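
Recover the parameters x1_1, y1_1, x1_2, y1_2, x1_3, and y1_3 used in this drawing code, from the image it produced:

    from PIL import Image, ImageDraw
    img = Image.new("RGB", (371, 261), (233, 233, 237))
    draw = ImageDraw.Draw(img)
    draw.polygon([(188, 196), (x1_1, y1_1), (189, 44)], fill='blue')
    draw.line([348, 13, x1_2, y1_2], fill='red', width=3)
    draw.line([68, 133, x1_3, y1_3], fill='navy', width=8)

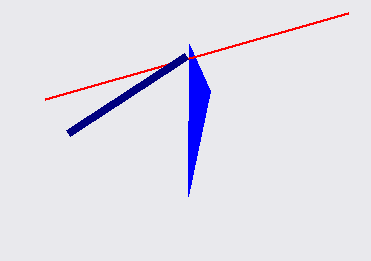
x1_1 = 210
y1_1 = 91
x1_2 = 45
y1_2 = 99
x1_3 = 186
y1_3 = 56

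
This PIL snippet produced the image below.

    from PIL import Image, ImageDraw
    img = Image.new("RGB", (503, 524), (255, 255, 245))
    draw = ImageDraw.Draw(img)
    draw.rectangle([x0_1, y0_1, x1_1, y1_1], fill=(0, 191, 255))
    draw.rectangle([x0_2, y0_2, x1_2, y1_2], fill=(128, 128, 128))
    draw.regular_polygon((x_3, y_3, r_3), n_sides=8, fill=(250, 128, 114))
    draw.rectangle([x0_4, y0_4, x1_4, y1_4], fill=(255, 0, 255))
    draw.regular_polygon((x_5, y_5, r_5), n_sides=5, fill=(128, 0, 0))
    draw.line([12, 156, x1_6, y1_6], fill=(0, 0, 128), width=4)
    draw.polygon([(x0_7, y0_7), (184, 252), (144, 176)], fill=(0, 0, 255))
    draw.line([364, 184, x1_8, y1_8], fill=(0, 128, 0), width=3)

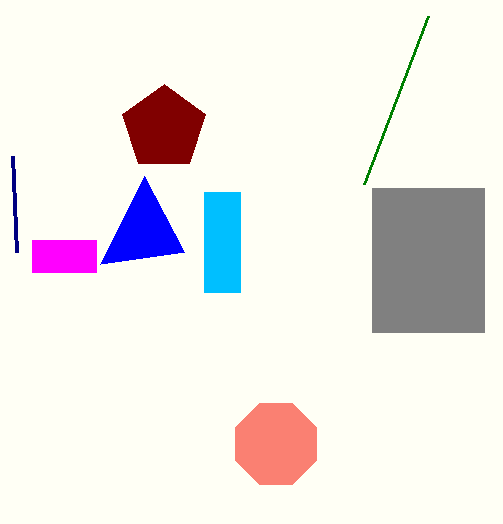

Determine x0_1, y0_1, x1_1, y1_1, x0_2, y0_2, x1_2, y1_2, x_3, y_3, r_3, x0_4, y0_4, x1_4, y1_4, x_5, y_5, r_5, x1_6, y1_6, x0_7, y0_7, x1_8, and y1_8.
x0_1 = 204, y0_1 = 192, x1_1 = 240, y1_1 = 292, x0_2 = 372, y0_2 = 188, x1_2 = 484, y1_2 = 332, x_3 = 276, y_3 = 444, r_3 = 44, x0_4 = 32, y0_4 = 240, x1_4 = 96, y1_4 = 272, x_5 = 164, y_5 = 128, r_5 = 44, x1_6 = 16, y1_6 = 252, x0_7 = 100, y0_7 = 264, x1_8 = 428, y1_8 = 16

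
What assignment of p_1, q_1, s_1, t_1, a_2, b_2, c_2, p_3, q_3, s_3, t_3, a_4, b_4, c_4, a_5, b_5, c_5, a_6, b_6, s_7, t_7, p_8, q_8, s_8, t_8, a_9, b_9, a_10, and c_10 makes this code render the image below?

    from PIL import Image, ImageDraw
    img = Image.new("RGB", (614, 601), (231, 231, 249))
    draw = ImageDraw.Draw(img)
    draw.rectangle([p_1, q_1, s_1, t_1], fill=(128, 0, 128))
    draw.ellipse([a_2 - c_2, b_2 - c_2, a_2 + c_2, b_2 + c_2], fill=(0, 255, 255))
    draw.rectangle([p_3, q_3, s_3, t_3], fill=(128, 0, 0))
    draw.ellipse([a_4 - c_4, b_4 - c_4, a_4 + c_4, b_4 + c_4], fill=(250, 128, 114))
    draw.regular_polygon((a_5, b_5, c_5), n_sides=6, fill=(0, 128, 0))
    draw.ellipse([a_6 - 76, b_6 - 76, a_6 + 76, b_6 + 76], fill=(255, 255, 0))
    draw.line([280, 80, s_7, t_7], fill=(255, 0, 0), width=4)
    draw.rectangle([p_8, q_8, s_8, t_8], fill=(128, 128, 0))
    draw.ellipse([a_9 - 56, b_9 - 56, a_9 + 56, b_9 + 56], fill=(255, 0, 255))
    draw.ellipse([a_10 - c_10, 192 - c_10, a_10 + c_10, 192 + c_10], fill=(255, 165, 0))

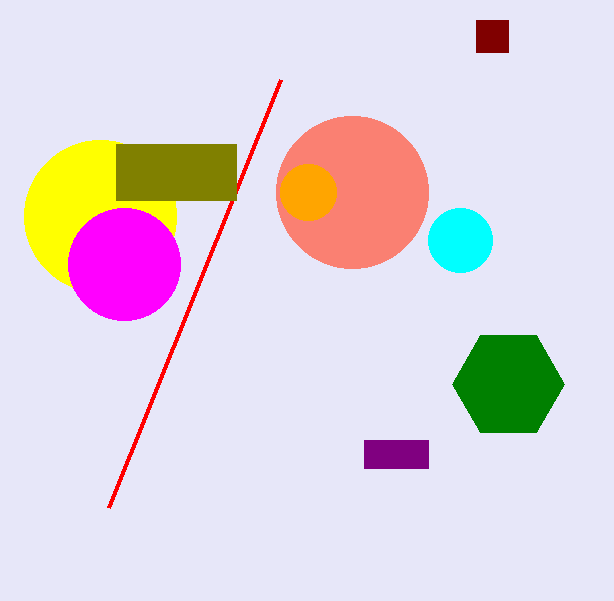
p_1 = 364, q_1 = 440, s_1 = 428, t_1 = 468, a_2 = 460, b_2 = 240, c_2 = 32, p_3 = 476, q_3 = 20, s_3 = 508, t_3 = 52, a_4 = 352, b_4 = 192, c_4 = 76, a_5 = 508, b_5 = 384, c_5 = 56, a_6 = 100, b_6 = 216, s_7 = 108, t_7 = 508, p_8 = 116, q_8 = 144, s_8 = 236, t_8 = 200, a_9 = 124, b_9 = 264, a_10 = 308, c_10 = 28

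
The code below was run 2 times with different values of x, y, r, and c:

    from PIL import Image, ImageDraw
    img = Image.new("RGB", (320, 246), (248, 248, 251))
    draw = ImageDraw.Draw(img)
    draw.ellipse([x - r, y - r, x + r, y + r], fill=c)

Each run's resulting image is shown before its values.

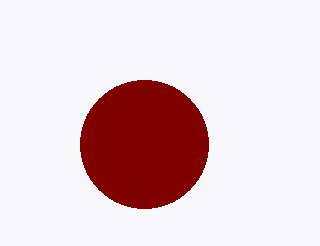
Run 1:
x = 144, y = 144, r = 64, c = 'maroon'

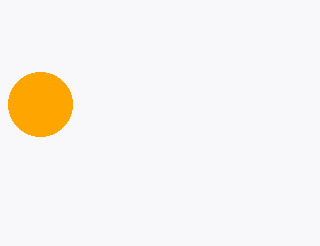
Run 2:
x = 40; y = 104; r = 32; c = 'orange'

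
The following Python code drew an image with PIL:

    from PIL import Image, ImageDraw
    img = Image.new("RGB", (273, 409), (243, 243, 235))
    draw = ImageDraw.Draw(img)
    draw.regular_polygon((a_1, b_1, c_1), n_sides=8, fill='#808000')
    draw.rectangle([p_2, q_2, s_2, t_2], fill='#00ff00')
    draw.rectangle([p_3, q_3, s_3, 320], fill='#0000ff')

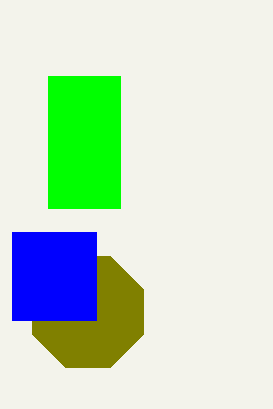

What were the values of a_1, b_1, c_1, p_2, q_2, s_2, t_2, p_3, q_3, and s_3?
a_1 = 88, b_1 = 312, c_1 = 60, p_2 = 48, q_2 = 76, s_2 = 120, t_2 = 208, p_3 = 12, q_3 = 232, s_3 = 96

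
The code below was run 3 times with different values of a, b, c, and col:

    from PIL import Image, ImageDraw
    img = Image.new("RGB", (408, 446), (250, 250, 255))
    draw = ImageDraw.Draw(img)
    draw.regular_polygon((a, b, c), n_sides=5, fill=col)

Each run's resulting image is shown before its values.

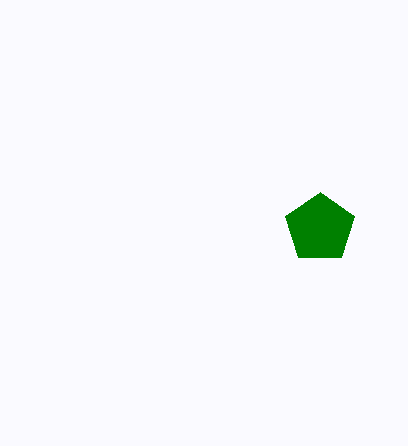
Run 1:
a = 320, b = 228, c = 36, col = 'green'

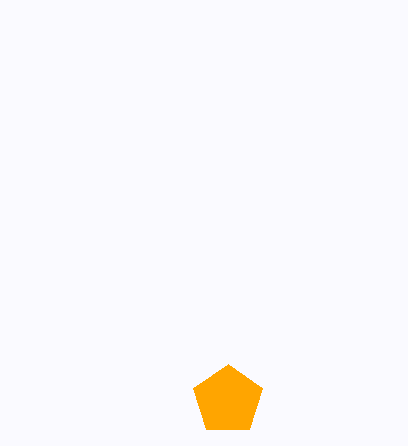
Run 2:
a = 228
b = 400
c = 36
col = 'orange'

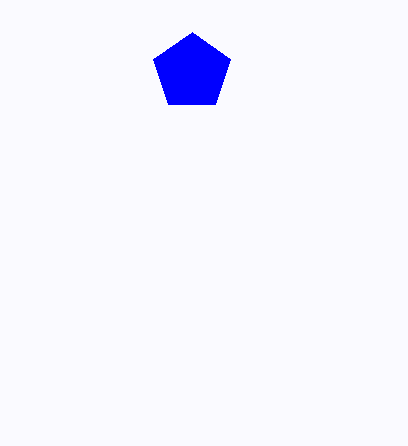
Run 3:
a = 192, b = 72, c = 40, col = 'blue'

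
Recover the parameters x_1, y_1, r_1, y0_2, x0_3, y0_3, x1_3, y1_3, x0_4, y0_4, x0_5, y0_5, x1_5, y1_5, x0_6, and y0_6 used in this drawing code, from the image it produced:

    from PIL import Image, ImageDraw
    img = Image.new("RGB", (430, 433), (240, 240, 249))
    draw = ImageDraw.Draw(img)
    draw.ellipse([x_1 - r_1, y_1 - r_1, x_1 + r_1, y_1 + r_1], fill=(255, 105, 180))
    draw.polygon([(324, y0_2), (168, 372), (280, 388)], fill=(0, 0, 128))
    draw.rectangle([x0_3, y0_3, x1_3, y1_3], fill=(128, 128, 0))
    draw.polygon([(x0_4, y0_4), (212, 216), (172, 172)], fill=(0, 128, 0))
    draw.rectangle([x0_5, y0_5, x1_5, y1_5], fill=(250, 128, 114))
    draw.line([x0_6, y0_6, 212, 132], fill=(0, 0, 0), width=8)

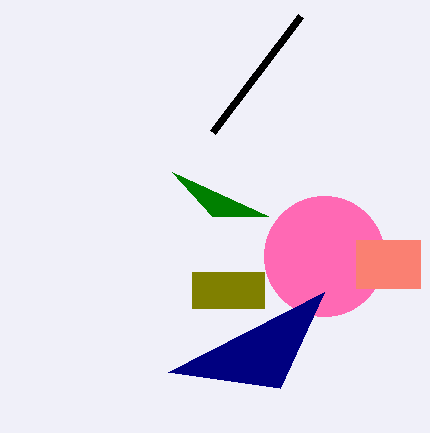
x_1 = 324
y_1 = 256
r_1 = 60
y0_2 = 292
x0_3 = 192
y0_3 = 272
x1_3 = 264
y1_3 = 308
x0_4 = 268
y0_4 = 216
x0_5 = 356
y0_5 = 240
x1_5 = 420
y1_5 = 288
x0_6 = 300
y0_6 = 16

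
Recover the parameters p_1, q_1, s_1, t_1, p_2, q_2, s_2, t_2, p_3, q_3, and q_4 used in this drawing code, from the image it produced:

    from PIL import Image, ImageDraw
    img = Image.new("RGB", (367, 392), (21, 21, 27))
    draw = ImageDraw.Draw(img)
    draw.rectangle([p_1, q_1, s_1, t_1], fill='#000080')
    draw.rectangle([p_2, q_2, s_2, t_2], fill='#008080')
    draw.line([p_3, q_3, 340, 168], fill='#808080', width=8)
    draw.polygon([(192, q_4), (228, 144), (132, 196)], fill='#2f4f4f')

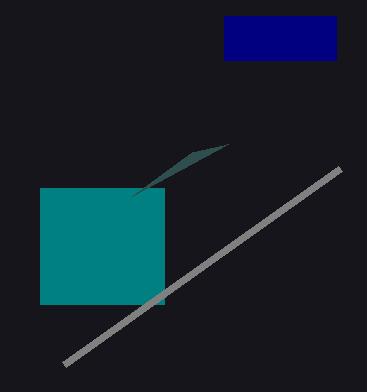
p_1 = 224
q_1 = 16
s_1 = 336
t_1 = 60
p_2 = 40
q_2 = 188
s_2 = 164
t_2 = 304
p_3 = 64
q_3 = 364
q_4 = 152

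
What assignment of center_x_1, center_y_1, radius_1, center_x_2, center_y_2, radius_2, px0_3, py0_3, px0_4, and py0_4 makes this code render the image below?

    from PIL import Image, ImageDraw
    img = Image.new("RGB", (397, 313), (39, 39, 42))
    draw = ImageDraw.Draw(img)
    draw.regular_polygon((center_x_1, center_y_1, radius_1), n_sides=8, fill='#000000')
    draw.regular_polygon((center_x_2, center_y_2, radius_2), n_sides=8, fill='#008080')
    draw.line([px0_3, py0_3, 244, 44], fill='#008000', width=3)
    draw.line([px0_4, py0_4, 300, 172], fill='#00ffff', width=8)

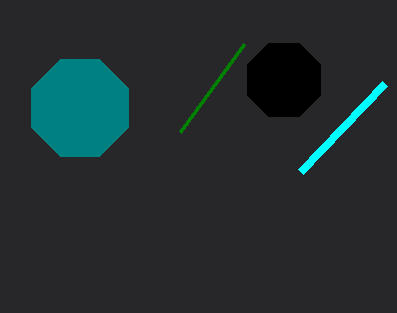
center_x_1 = 284, center_y_1 = 80, radius_1 = 40, center_x_2 = 80, center_y_2 = 108, radius_2 = 52, px0_3 = 180, py0_3 = 132, px0_4 = 384, py0_4 = 84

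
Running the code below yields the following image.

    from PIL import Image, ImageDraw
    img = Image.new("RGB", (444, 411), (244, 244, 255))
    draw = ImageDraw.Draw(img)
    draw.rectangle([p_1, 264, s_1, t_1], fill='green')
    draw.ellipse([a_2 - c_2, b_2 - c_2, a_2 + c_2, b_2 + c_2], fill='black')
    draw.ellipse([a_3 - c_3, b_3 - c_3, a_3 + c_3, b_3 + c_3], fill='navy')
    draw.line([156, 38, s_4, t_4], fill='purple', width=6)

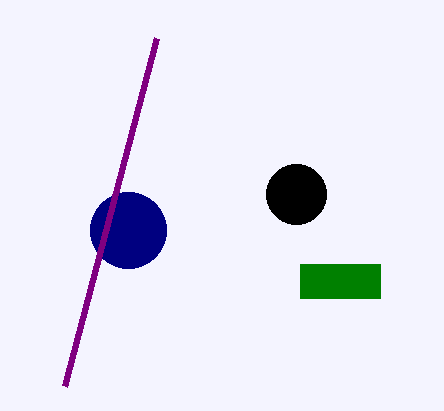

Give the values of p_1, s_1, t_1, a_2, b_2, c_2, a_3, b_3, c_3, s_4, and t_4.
p_1 = 300; s_1 = 380; t_1 = 298; a_2 = 296; b_2 = 194; c_2 = 30; a_3 = 128; b_3 = 230; c_3 = 38; s_4 = 64; t_4 = 386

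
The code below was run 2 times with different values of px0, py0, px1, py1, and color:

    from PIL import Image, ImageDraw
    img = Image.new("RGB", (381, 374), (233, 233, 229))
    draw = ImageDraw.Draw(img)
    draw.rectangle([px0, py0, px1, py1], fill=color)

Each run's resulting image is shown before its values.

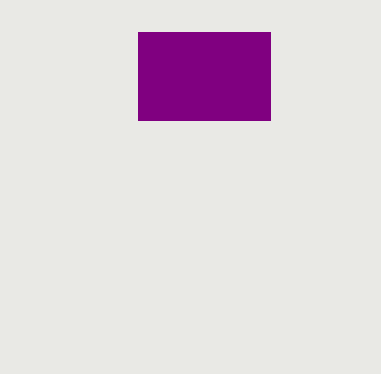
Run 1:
px0 = 138, py0 = 32, px1 = 270, py1 = 120, color = 'purple'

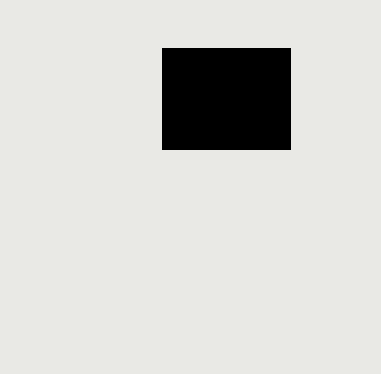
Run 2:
px0 = 162; py0 = 48; px1 = 290; py1 = 149; color = 'black'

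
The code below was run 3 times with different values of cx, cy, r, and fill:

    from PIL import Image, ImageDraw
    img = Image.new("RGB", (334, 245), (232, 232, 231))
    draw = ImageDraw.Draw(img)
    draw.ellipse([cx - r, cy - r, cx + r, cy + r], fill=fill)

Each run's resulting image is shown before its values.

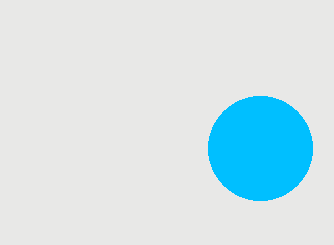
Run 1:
cx = 260, cy = 148, r = 52, fill = 'deepskyblue'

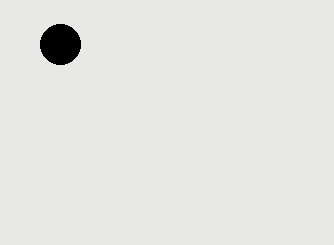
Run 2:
cx = 60; cy = 44; r = 20; fill = 'black'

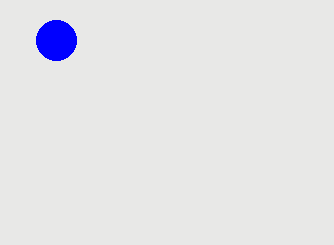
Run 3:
cx = 56, cy = 40, r = 20, fill = 'blue'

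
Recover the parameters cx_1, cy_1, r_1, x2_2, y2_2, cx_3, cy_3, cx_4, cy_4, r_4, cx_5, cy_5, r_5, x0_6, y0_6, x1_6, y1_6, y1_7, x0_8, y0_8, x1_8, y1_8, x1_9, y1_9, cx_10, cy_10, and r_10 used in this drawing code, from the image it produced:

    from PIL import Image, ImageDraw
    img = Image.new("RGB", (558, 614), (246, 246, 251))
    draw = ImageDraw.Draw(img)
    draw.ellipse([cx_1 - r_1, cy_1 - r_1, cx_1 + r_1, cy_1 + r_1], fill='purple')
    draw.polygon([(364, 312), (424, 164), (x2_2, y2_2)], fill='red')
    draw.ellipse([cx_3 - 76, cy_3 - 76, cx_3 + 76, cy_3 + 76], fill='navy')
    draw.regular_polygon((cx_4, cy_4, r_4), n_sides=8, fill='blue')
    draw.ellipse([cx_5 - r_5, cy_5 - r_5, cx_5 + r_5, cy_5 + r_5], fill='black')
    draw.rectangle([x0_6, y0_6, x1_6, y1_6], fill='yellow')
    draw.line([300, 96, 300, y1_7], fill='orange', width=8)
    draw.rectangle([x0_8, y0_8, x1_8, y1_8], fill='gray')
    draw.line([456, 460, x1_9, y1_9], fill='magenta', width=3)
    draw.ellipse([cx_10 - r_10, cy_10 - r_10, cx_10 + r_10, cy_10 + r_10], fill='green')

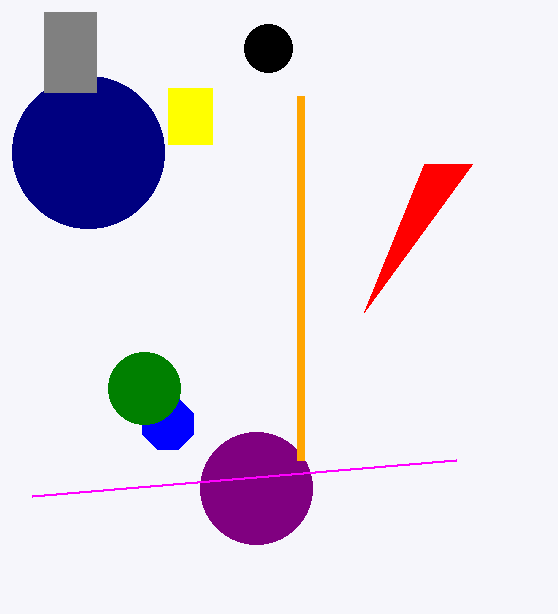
cx_1 = 256, cy_1 = 488, r_1 = 56, x2_2 = 472, y2_2 = 164, cx_3 = 88, cy_3 = 152, cx_4 = 168, cy_4 = 424, r_4 = 28, cx_5 = 268, cy_5 = 48, r_5 = 24, x0_6 = 168, y0_6 = 88, x1_6 = 212, y1_6 = 144, y1_7 = 460, x0_8 = 44, y0_8 = 12, x1_8 = 96, y1_8 = 92, x1_9 = 32, y1_9 = 496, cx_10 = 144, cy_10 = 388, r_10 = 36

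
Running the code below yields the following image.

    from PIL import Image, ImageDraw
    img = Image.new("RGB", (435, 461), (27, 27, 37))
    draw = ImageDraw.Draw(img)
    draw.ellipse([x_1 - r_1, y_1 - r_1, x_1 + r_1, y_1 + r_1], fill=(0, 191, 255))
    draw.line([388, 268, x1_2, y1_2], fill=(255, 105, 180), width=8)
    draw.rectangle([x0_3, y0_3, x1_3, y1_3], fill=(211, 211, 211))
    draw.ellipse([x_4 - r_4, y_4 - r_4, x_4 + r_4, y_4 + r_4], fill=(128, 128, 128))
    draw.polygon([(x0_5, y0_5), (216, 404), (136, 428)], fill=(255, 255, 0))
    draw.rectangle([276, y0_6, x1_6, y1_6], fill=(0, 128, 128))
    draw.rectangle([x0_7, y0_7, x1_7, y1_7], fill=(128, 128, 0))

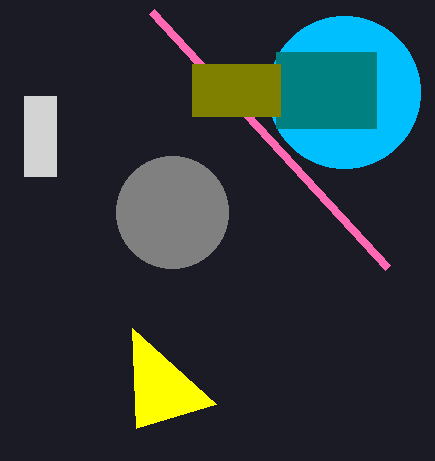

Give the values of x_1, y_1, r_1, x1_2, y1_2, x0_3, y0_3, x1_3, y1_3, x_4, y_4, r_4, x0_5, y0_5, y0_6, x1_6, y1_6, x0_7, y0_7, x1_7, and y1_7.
x_1 = 344
y_1 = 92
r_1 = 76
x1_2 = 152
y1_2 = 12
x0_3 = 24
y0_3 = 96
x1_3 = 56
y1_3 = 176
x_4 = 172
y_4 = 212
r_4 = 56
x0_5 = 132
y0_5 = 328
y0_6 = 52
x1_6 = 376
y1_6 = 128
x0_7 = 192
y0_7 = 64
x1_7 = 280
y1_7 = 116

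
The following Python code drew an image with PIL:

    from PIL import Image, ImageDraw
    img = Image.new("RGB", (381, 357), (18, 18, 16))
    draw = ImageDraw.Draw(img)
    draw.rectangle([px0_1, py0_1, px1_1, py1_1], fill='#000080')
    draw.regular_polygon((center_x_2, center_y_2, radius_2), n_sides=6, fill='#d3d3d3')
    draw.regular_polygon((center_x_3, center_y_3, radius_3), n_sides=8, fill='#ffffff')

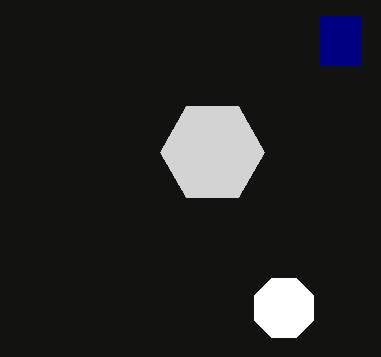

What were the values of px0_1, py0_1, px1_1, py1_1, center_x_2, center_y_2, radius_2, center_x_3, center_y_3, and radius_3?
px0_1 = 320; py0_1 = 16; px1_1 = 360; py1_1 = 64; center_x_2 = 212; center_y_2 = 152; radius_2 = 52; center_x_3 = 284; center_y_3 = 308; radius_3 = 32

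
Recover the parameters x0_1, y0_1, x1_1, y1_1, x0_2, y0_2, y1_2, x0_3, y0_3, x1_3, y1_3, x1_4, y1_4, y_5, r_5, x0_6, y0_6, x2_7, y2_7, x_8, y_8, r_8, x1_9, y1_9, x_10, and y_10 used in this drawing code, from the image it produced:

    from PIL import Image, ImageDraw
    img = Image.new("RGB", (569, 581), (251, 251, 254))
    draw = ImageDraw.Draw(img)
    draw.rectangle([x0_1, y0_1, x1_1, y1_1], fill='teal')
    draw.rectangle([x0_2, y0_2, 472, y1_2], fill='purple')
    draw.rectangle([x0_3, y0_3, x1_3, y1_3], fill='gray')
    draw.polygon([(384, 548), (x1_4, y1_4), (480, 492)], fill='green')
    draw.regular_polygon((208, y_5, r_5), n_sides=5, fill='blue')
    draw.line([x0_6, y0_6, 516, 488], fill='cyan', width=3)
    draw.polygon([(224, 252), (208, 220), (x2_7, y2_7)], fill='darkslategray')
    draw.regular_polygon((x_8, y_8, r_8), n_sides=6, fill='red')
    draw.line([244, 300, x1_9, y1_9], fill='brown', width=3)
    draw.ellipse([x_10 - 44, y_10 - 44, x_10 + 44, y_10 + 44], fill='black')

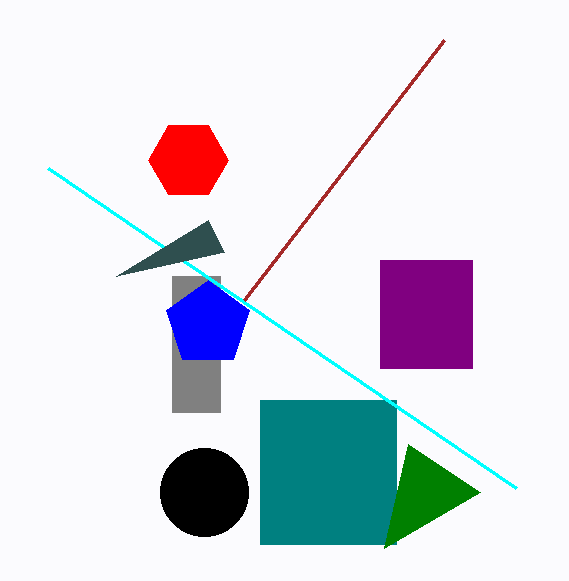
x0_1 = 260; y0_1 = 400; x1_1 = 396; y1_1 = 544; x0_2 = 380; y0_2 = 260; y1_2 = 368; x0_3 = 172; y0_3 = 276; x1_3 = 220; y1_3 = 412; x1_4 = 408; y1_4 = 444; y_5 = 324; r_5 = 44; x0_6 = 48; y0_6 = 168; x2_7 = 116; y2_7 = 276; x_8 = 188; y_8 = 160; r_8 = 40; x1_9 = 444; y1_9 = 40; x_10 = 204; y_10 = 492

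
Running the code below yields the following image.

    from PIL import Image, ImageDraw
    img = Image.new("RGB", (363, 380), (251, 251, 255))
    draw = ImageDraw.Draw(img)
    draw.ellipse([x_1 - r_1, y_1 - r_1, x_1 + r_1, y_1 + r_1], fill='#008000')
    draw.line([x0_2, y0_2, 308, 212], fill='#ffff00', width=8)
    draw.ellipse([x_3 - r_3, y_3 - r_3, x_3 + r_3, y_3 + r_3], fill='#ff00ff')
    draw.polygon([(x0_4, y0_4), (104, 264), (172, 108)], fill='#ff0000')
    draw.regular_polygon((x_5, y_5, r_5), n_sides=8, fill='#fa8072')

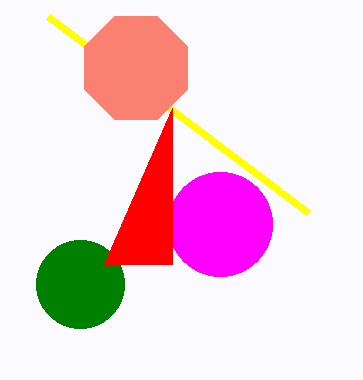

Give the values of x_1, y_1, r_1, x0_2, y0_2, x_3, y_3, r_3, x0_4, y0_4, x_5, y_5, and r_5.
x_1 = 80, y_1 = 284, r_1 = 44, x0_2 = 48, y0_2 = 16, x_3 = 220, y_3 = 224, r_3 = 52, x0_4 = 172, y0_4 = 264, x_5 = 136, y_5 = 68, r_5 = 56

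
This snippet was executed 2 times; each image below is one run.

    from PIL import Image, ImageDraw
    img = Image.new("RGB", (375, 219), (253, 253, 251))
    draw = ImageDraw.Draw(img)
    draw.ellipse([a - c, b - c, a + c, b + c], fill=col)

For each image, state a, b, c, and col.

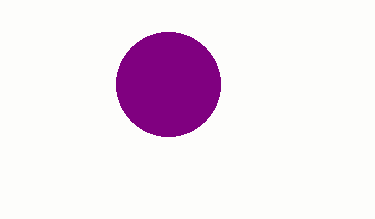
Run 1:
a = 168; b = 84; c = 52; col = 'purple'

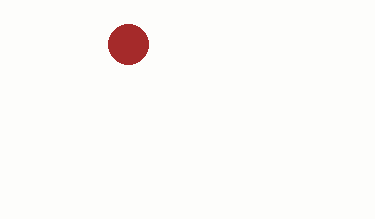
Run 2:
a = 128; b = 44; c = 20; col = 'brown'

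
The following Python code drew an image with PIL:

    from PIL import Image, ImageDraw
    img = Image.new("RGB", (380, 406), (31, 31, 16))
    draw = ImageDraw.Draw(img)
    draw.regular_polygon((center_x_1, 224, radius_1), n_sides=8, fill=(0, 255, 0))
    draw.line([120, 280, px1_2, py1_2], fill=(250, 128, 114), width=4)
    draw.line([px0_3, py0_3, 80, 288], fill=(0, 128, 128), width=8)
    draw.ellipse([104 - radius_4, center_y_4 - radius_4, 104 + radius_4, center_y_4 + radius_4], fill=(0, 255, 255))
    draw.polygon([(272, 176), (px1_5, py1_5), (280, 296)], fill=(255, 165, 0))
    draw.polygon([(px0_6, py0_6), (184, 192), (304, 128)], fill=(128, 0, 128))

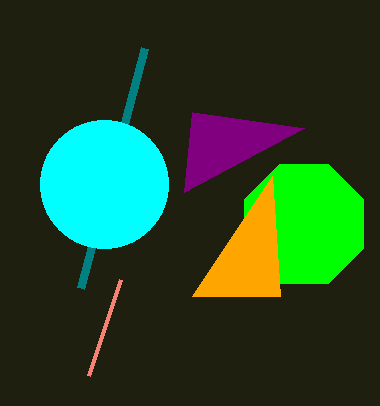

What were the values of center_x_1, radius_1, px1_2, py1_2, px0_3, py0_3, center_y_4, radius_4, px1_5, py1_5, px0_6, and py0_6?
center_x_1 = 304; radius_1 = 64; px1_2 = 88; py1_2 = 376; px0_3 = 144; py0_3 = 48; center_y_4 = 184; radius_4 = 64; px1_5 = 192; py1_5 = 296; px0_6 = 192; py0_6 = 112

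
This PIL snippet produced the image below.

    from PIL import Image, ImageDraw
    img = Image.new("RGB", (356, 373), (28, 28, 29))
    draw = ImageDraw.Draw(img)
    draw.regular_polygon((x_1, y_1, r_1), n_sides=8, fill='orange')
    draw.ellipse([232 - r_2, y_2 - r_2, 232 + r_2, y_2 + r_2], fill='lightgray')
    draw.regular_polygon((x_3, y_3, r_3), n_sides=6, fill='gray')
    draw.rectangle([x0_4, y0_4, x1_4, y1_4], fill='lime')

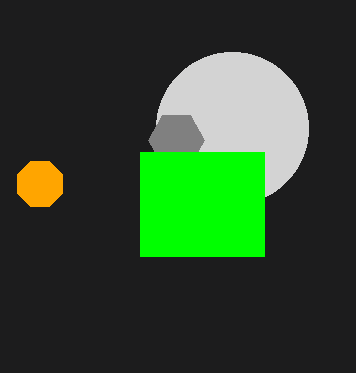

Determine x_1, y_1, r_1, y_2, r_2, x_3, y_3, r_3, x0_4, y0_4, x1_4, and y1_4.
x_1 = 40; y_1 = 184; r_1 = 24; y_2 = 128; r_2 = 76; x_3 = 176; y_3 = 140; r_3 = 28; x0_4 = 140; y0_4 = 152; x1_4 = 264; y1_4 = 256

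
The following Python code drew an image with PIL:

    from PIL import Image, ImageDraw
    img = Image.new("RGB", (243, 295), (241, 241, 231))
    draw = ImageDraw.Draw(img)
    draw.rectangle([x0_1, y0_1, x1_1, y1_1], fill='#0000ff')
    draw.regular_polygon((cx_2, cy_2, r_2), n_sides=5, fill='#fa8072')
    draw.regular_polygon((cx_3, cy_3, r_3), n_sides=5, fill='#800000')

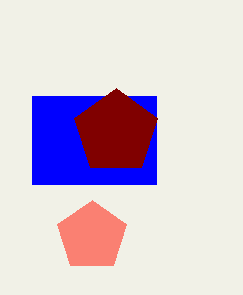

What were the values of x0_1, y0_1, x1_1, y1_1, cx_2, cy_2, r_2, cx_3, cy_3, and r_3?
x0_1 = 32, y0_1 = 96, x1_1 = 156, y1_1 = 184, cx_2 = 92, cy_2 = 236, r_2 = 36, cx_3 = 116, cy_3 = 132, r_3 = 44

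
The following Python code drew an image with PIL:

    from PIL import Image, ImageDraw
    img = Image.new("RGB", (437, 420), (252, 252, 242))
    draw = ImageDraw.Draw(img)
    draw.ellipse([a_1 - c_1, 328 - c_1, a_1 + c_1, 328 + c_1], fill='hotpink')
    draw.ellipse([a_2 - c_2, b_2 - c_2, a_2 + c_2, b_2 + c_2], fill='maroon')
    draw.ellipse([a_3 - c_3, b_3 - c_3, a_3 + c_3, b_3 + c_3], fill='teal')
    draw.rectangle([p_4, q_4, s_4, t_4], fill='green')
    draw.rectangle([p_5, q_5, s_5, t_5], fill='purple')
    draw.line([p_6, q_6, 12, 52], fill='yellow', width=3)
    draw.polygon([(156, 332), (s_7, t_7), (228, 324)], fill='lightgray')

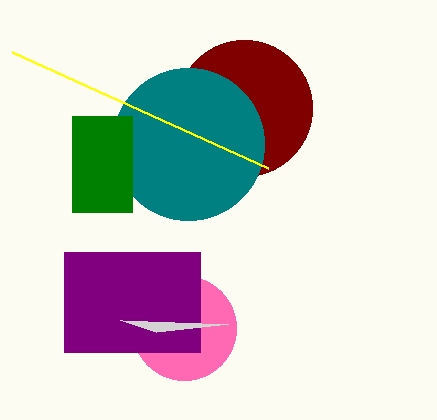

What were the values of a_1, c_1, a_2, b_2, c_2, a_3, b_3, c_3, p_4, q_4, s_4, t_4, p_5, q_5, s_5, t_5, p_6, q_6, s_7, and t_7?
a_1 = 184; c_1 = 52; a_2 = 244; b_2 = 108; c_2 = 68; a_3 = 188; b_3 = 144; c_3 = 76; p_4 = 72; q_4 = 116; s_4 = 132; t_4 = 212; p_5 = 64; q_5 = 252; s_5 = 200; t_5 = 352; p_6 = 268; q_6 = 168; s_7 = 120; t_7 = 320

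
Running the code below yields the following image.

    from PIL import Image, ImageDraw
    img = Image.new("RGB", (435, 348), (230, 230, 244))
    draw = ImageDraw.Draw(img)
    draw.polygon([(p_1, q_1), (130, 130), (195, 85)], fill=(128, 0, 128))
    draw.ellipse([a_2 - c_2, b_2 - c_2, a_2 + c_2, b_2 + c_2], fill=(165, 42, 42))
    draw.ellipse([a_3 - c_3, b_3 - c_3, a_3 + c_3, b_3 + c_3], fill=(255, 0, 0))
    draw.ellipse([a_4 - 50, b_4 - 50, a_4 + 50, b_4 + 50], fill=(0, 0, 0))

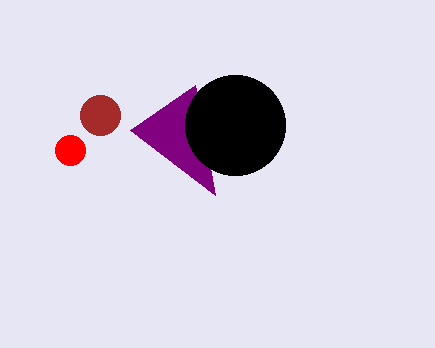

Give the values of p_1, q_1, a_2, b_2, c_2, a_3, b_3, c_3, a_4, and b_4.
p_1 = 215; q_1 = 195; a_2 = 100; b_2 = 115; c_2 = 20; a_3 = 70; b_3 = 150; c_3 = 15; a_4 = 235; b_4 = 125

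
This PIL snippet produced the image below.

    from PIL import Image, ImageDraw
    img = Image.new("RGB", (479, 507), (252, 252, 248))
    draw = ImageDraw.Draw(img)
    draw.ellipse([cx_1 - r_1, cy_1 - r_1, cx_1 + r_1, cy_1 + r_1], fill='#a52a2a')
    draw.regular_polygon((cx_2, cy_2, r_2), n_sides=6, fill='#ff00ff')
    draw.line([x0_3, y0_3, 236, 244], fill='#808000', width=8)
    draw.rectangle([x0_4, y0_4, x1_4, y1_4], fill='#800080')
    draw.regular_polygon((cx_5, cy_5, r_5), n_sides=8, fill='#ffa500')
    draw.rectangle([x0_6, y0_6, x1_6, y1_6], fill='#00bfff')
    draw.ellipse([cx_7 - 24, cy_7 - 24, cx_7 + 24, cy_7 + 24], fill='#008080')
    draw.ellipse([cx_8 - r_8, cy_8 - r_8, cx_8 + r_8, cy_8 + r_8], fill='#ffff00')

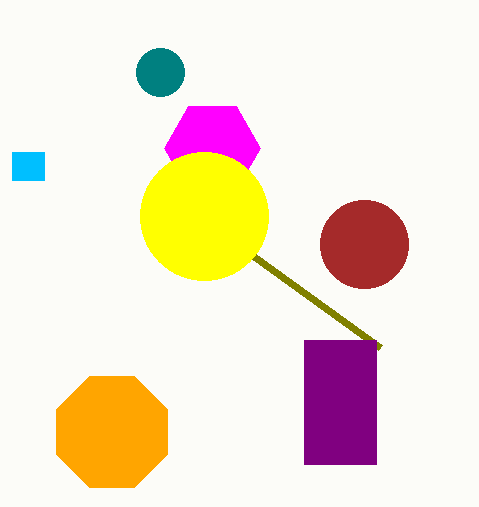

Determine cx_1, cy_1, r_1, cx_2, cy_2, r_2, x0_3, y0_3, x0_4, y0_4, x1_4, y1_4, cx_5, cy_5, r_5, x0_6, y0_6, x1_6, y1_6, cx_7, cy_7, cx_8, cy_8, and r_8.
cx_1 = 364; cy_1 = 244; r_1 = 44; cx_2 = 212; cy_2 = 148; r_2 = 48; x0_3 = 380; y0_3 = 348; x0_4 = 304; y0_4 = 340; x1_4 = 376; y1_4 = 464; cx_5 = 112; cy_5 = 432; r_5 = 60; x0_6 = 12; y0_6 = 152; x1_6 = 44; y1_6 = 180; cx_7 = 160; cy_7 = 72; cx_8 = 204; cy_8 = 216; r_8 = 64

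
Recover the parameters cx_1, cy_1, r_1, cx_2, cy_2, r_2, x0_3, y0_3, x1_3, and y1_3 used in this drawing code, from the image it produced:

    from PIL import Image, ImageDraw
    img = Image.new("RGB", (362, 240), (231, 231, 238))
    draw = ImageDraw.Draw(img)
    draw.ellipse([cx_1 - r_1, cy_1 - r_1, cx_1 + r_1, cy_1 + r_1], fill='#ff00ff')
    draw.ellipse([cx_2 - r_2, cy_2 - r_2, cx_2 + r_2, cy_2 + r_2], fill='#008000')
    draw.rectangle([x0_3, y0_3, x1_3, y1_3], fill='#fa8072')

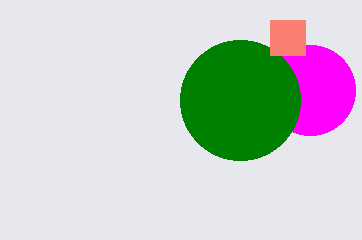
cx_1 = 310, cy_1 = 90, r_1 = 45, cx_2 = 240, cy_2 = 100, r_2 = 60, x0_3 = 270, y0_3 = 20, x1_3 = 305, y1_3 = 55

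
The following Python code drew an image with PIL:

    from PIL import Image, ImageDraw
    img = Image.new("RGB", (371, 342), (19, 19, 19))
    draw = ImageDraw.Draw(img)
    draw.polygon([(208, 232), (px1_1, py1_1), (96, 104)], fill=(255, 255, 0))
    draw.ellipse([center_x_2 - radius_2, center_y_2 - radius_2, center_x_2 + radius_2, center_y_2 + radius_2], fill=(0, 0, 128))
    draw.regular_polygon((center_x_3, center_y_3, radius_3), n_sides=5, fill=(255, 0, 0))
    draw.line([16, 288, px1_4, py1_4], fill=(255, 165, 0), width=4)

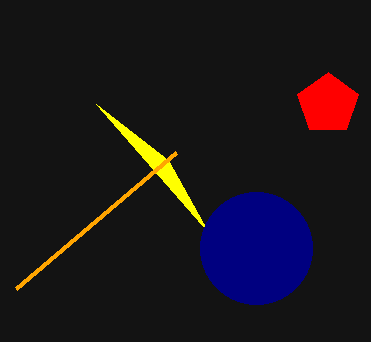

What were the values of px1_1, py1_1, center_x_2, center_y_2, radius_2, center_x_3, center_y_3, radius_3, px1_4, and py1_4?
px1_1 = 168, py1_1 = 160, center_x_2 = 256, center_y_2 = 248, radius_2 = 56, center_x_3 = 328, center_y_3 = 104, radius_3 = 32, px1_4 = 176, py1_4 = 152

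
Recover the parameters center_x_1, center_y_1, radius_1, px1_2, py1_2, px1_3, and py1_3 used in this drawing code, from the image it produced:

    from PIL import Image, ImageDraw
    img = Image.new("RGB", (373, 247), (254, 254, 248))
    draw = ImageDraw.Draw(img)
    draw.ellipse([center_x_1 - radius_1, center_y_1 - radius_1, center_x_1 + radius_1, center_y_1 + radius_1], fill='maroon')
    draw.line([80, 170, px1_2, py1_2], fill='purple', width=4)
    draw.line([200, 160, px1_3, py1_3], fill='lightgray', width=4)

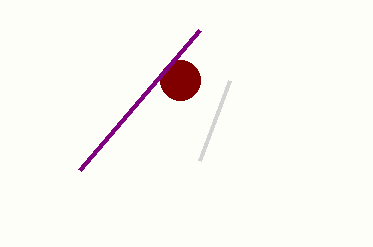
center_x_1 = 180
center_y_1 = 80
radius_1 = 20
px1_2 = 200
py1_2 = 30
px1_3 = 230
py1_3 = 80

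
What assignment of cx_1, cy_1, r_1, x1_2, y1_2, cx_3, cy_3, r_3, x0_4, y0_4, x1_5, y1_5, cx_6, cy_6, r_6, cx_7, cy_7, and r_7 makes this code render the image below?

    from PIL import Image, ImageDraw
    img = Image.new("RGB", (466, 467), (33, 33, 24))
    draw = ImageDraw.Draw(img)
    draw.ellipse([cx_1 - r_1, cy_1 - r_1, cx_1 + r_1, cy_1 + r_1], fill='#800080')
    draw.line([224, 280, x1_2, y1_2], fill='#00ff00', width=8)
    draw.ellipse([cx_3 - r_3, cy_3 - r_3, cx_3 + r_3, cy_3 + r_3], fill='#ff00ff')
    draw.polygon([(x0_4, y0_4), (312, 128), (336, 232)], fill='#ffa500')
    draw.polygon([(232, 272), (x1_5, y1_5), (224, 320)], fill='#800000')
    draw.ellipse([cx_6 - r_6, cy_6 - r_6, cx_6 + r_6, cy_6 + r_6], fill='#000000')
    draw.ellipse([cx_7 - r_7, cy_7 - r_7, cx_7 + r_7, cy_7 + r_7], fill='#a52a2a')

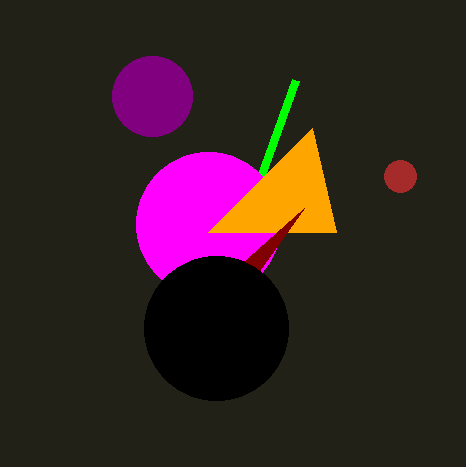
cx_1 = 152
cy_1 = 96
r_1 = 40
x1_2 = 296
y1_2 = 80
cx_3 = 208
cy_3 = 224
r_3 = 72
x0_4 = 208
y0_4 = 232
x1_5 = 304
y1_5 = 208
cx_6 = 216
cy_6 = 328
r_6 = 72
cx_7 = 400
cy_7 = 176
r_7 = 16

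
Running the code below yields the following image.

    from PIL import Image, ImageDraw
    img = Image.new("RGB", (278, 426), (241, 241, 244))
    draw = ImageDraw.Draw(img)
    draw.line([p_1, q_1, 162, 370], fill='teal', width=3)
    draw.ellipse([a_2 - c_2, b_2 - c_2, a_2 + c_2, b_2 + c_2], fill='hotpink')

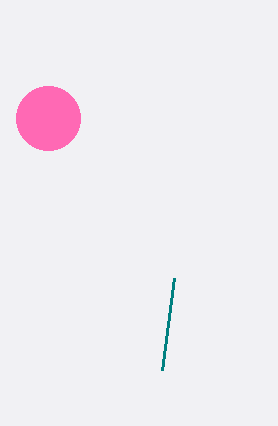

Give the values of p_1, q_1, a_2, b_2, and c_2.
p_1 = 174; q_1 = 278; a_2 = 48; b_2 = 118; c_2 = 32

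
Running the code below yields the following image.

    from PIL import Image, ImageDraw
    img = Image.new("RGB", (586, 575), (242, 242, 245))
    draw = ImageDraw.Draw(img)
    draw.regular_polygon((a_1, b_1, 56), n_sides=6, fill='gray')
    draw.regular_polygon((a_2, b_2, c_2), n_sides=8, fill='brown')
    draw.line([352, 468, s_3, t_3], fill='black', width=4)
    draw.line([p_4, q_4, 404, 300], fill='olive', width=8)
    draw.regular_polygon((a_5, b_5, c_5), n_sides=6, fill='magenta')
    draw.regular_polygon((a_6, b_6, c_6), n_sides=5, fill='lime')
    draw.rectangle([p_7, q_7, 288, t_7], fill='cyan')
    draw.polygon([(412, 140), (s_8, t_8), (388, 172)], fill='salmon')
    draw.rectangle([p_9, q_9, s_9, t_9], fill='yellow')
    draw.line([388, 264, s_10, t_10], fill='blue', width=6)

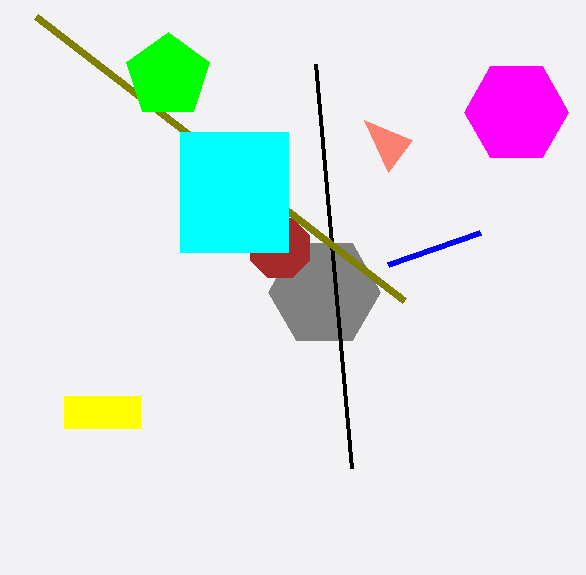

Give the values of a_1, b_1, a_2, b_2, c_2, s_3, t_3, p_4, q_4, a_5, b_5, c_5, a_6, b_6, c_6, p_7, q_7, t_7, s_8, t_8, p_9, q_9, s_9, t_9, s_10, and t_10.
a_1 = 324
b_1 = 292
a_2 = 280
b_2 = 248
c_2 = 32
s_3 = 316
t_3 = 64
p_4 = 36
q_4 = 16
a_5 = 516
b_5 = 112
c_5 = 52
a_6 = 168
b_6 = 76
c_6 = 44
p_7 = 180
q_7 = 132
t_7 = 252
s_8 = 364
t_8 = 120
p_9 = 64
q_9 = 396
s_9 = 140
t_9 = 428
s_10 = 480
t_10 = 232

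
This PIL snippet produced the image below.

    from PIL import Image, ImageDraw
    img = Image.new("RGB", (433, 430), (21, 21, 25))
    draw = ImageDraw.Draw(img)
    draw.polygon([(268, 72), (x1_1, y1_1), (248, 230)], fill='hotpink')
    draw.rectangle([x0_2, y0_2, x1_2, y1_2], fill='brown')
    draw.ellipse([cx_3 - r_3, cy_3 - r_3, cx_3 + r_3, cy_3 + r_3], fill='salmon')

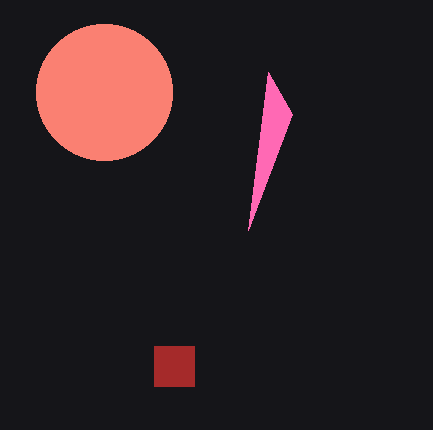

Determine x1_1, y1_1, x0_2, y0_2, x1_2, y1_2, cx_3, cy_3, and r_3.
x1_1 = 292; y1_1 = 114; x0_2 = 154; y0_2 = 346; x1_2 = 194; y1_2 = 386; cx_3 = 104; cy_3 = 92; r_3 = 68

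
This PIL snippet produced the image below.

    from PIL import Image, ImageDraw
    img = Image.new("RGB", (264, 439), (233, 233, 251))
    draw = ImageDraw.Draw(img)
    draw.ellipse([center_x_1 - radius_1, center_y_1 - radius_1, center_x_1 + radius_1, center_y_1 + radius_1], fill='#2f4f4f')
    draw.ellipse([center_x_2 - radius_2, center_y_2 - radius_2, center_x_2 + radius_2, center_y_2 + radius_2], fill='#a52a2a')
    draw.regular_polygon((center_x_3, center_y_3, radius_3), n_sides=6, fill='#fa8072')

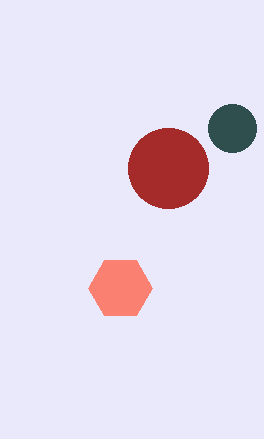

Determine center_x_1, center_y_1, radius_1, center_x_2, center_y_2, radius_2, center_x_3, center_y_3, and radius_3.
center_x_1 = 232, center_y_1 = 128, radius_1 = 24, center_x_2 = 168, center_y_2 = 168, radius_2 = 40, center_x_3 = 120, center_y_3 = 288, radius_3 = 32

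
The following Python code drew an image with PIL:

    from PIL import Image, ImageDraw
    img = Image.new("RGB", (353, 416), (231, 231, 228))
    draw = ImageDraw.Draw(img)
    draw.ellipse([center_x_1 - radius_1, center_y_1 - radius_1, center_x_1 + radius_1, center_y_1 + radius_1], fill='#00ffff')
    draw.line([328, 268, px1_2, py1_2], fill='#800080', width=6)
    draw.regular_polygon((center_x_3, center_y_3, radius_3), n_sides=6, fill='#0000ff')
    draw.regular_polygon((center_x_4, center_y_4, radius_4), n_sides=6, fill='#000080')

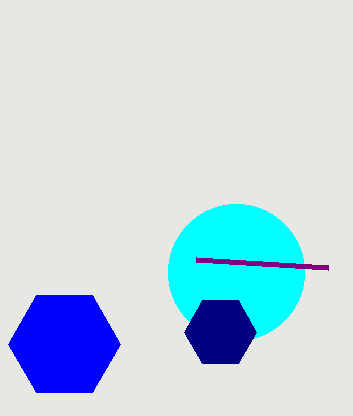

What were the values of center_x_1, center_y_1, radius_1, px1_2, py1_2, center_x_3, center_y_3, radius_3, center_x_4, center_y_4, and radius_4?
center_x_1 = 236; center_y_1 = 272; radius_1 = 68; px1_2 = 196; py1_2 = 260; center_x_3 = 64; center_y_3 = 344; radius_3 = 56; center_x_4 = 220; center_y_4 = 332; radius_4 = 36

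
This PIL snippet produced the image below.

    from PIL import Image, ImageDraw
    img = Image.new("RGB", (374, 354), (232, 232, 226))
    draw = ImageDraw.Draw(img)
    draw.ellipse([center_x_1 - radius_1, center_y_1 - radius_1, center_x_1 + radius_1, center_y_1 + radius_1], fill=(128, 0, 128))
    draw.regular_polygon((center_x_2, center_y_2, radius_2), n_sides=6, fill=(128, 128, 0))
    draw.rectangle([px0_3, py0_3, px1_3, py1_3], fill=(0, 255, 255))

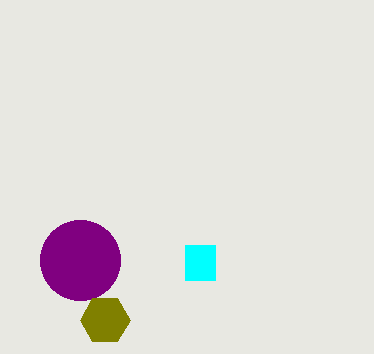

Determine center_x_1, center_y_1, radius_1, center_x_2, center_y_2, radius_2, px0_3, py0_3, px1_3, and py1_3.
center_x_1 = 80; center_y_1 = 260; radius_1 = 40; center_x_2 = 105; center_y_2 = 320; radius_2 = 25; px0_3 = 185; py0_3 = 245; px1_3 = 215; py1_3 = 280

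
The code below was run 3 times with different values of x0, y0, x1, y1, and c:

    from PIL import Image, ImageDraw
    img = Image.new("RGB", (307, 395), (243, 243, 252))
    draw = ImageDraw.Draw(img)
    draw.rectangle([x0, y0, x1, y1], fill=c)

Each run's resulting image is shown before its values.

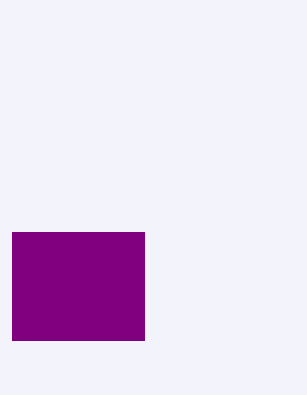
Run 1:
x0 = 12
y0 = 232
x1 = 144
y1 = 340
c = 'purple'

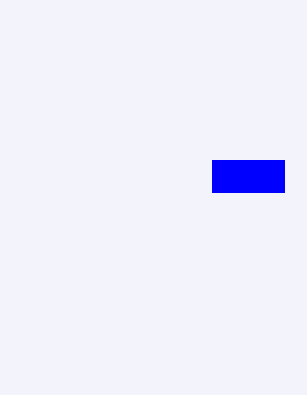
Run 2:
x0 = 212, y0 = 160, x1 = 284, y1 = 192, c = 'blue'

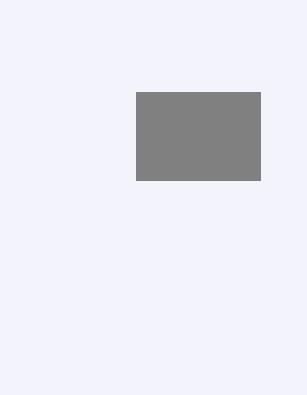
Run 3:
x0 = 136, y0 = 92, x1 = 260, y1 = 180, c = 'gray'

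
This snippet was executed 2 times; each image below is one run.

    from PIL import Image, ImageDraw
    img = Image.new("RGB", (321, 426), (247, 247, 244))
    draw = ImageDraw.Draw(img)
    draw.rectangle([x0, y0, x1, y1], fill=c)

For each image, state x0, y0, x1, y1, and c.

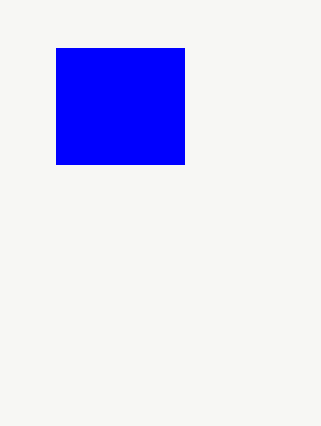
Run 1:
x0 = 56; y0 = 48; x1 = 184; y1 = 164; c = 'blue'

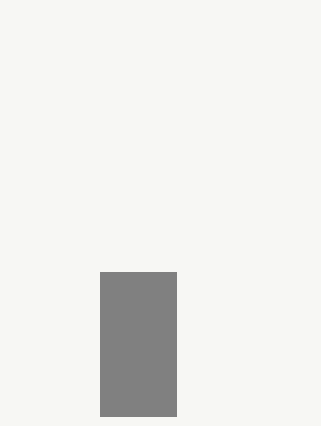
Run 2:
x0 = 100; y0 = 272; x1 = 176; y1 = 416; c = 'gray'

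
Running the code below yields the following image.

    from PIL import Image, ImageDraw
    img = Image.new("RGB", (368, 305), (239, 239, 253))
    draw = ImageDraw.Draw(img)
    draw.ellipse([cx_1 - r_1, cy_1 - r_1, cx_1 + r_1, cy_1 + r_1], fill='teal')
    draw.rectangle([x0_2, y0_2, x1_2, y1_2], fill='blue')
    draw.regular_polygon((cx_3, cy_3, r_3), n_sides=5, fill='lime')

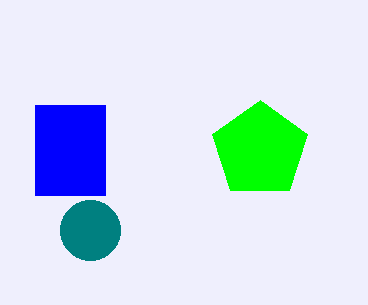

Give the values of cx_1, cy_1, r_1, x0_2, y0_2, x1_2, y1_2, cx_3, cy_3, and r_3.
cx_1 = 90, cy_1 = 230, r_1 = 30, x0_2 = 35, y0_2 = 105, x1_2 = 105, y1_2 = 195, cx_3 = 260, cy_3 = 150, r_3 = 50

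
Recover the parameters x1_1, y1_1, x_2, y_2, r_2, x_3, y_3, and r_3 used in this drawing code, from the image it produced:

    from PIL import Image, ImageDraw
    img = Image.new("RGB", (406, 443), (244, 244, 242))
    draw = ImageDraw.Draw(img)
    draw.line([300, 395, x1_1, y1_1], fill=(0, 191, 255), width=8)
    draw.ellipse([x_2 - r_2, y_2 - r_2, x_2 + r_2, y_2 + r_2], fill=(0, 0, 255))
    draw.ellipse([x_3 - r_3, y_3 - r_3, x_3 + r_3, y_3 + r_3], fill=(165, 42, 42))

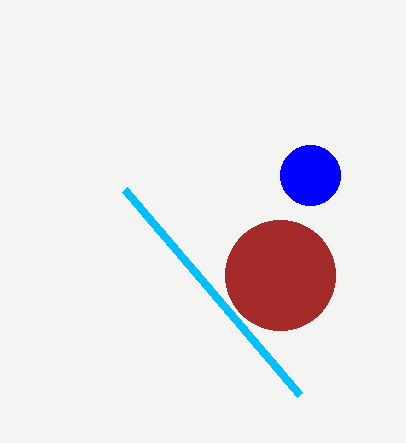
x1_1 = 125
y1_1 = 190
x_2 = 310
y_2 = 175
r_2 = 30
x_3 = 280
y_3 = 275
r_3 = 55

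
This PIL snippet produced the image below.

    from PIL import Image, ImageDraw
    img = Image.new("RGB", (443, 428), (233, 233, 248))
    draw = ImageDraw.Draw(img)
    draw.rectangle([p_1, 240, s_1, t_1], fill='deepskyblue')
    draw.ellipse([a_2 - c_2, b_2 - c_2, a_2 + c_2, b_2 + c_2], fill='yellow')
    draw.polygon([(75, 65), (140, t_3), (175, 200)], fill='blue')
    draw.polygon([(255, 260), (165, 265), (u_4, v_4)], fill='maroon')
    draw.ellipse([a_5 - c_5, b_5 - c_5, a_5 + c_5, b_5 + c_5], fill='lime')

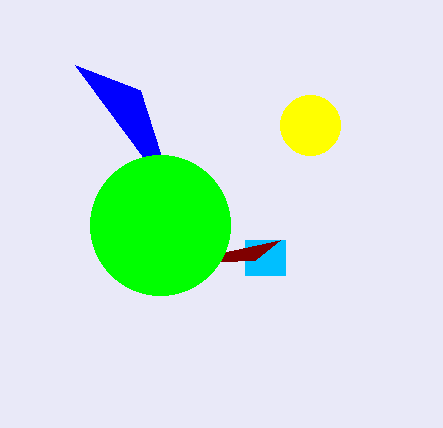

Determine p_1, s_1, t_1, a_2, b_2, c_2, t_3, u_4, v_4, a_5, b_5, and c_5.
p_1 = 245
s_1 = 285
t_1 = 275
a_2 = 310
b_2 = 125
c_2 = 30
t_3 = 90
u_4 = 280
v_4 = 240
a_5 = 160
b_5 = 225
c_5 = 70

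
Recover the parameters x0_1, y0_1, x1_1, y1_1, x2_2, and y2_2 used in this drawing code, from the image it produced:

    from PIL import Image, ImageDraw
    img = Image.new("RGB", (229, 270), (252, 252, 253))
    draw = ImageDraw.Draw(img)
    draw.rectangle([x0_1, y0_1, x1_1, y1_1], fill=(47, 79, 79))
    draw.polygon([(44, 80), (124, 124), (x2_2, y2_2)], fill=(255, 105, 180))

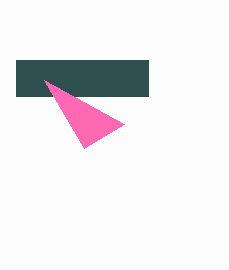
x0_1 = 16, y0_1 = 60, x1_1 = 148, y1_1 = 96, x2_2 = 84, y2_2 = 148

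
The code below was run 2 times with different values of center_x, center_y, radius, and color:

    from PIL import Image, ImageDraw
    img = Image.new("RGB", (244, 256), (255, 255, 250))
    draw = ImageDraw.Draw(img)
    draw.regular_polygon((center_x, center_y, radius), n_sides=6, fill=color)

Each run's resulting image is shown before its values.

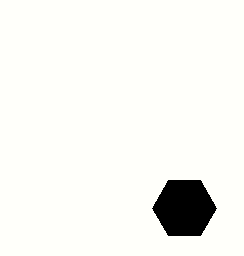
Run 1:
center_x = 184, center_y = 208, radius = 32, color = 'black'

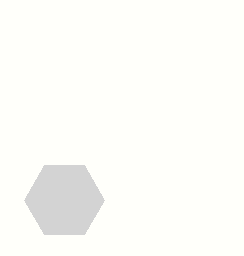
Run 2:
center_x = 64; center_y = 200; radius = 40; color = 'lightgray'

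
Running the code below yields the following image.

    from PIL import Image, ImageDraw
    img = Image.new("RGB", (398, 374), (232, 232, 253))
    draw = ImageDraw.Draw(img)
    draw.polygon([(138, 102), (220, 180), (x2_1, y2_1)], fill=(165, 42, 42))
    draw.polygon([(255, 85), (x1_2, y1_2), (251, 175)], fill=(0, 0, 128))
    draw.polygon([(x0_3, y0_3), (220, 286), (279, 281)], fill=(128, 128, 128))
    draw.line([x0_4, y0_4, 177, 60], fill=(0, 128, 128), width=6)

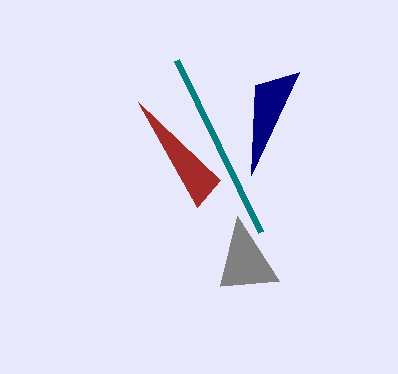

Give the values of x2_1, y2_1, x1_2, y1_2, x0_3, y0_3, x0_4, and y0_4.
x2_1 = 197, y2_1 = 207, x1_2 = 299, y1_2 = 72, x0_3 = 237, y0_3 = 216, x0_4 = 261, y0_4 = 232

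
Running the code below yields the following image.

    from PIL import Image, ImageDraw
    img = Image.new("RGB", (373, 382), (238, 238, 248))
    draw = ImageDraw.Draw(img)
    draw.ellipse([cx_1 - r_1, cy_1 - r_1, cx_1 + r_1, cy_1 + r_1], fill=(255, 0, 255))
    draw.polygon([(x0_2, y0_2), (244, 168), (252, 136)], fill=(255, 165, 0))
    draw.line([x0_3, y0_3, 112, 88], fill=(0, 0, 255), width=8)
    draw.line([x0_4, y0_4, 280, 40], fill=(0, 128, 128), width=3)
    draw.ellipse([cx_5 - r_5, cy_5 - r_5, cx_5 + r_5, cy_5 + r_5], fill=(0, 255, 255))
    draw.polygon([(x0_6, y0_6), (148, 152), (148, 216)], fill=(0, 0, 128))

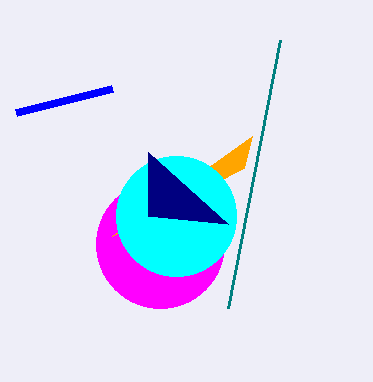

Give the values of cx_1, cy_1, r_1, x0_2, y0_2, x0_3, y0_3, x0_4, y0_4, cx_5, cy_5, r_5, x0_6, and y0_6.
cx_1 = 160; cy_1 = 244; r_1 = 64; x0_2 = 112; y0_2 = 236; x0_3 = 16; y0_3 = 112; x0_4 = 228; y0_4 = 308; cx_5 = 176; cy_5 = 216; r_5 = 60; x0_6 = 228; y0_6 = 224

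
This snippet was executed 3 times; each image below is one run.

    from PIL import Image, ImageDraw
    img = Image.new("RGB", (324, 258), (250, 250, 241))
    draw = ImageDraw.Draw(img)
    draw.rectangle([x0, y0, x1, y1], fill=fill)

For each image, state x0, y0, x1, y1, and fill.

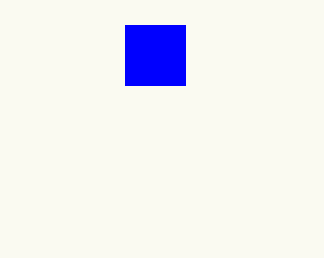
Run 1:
x0 = 125
y0 = 25
x1 = 185
y1 = 85
fill = 'blue'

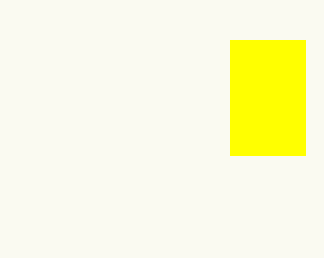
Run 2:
x0 = 230, y0 = 40, x1 = 305, y1 = 155, fill = 'yellow'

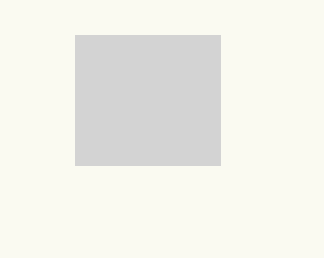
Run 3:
x0 = 75
y0 = 35
x1 = 220
y1 = 165
fill = 'lightgray'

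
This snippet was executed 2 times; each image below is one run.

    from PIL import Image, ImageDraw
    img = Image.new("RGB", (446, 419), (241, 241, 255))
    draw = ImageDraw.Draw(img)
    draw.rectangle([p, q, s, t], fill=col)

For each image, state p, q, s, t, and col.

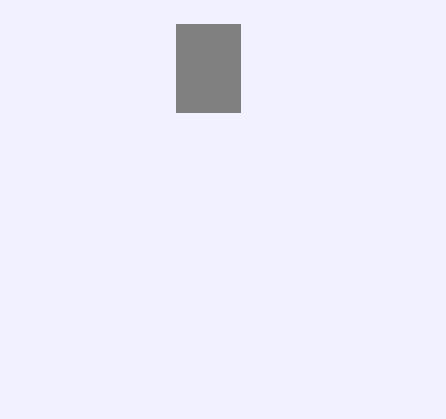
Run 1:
p = 176, q = 24, s = 240, t = 112, col = 'gray'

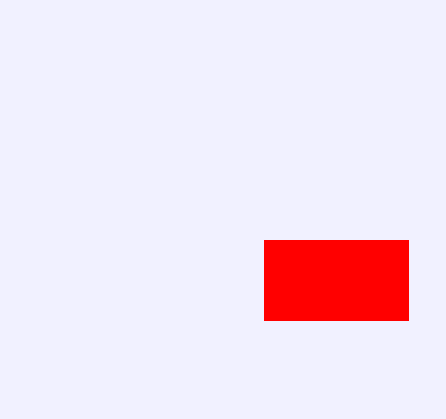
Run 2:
p = 264, q = 240, s = 408, t = 320, col = 'red'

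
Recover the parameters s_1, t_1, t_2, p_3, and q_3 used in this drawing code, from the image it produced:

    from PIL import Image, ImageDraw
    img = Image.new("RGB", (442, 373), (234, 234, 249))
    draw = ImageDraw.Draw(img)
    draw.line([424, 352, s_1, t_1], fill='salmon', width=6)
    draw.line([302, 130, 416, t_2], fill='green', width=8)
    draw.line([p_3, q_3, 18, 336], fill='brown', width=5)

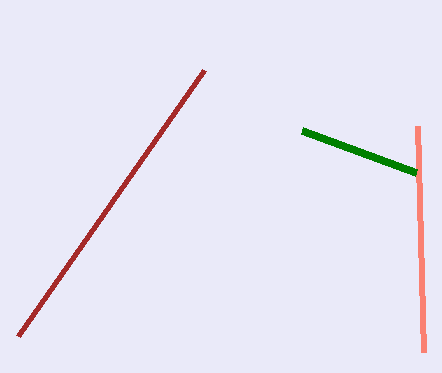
s_1 = 418
t_1 = 126
t_2 = 172
p_3 = 204
q_3 = 70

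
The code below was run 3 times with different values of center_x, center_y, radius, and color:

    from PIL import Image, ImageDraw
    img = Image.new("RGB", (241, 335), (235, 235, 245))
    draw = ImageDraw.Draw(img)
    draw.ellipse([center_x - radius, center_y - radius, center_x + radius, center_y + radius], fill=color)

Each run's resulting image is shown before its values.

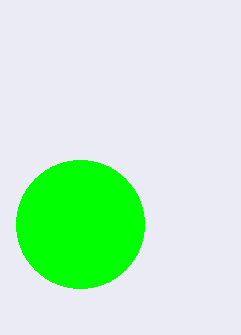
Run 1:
center_x = 80, center_y = 224, radius = 64, color = 'lime'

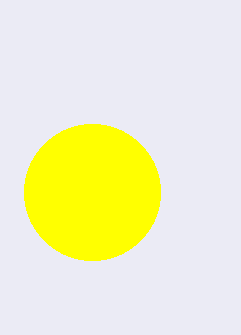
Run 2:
center_x = 92, center_y = 192, radius = 68, color = 'yellow'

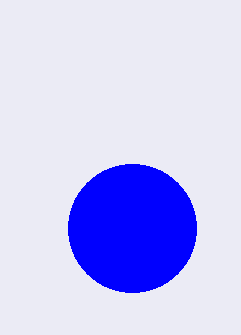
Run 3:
center_x = 132
center_y = 228
radius = 64
color = 'blue'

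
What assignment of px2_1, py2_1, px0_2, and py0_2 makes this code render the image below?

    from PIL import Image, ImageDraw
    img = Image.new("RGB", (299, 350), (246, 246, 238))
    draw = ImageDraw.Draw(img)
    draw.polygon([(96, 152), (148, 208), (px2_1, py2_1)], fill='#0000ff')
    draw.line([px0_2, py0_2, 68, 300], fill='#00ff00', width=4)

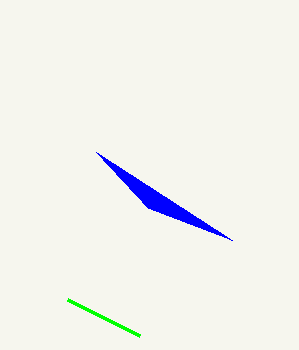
px2_1 = 232; py2_1 = 240; px0_2 = 140; py0_2 = 336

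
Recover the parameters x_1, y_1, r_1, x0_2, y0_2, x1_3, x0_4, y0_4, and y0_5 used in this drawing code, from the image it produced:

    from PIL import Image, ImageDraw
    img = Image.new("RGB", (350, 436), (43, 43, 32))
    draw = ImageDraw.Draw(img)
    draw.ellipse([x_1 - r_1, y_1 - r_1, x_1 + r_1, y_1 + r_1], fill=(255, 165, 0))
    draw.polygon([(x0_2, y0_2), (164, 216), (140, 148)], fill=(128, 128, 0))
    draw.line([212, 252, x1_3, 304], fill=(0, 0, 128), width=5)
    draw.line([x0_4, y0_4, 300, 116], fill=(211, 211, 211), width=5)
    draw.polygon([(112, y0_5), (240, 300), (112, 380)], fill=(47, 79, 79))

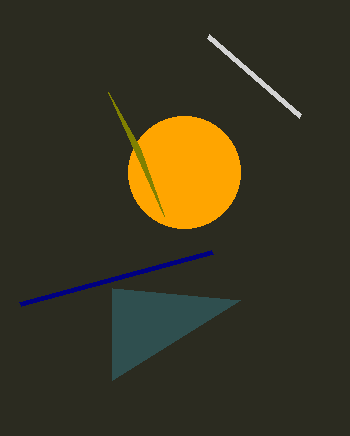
x_1 = 184
y_1 = 172
r_1 = 56
x0_2 = 108
y0_2 = 92
x1_3 = 20
x0_4 = 208
y0_4 = 36
y0_5 = 288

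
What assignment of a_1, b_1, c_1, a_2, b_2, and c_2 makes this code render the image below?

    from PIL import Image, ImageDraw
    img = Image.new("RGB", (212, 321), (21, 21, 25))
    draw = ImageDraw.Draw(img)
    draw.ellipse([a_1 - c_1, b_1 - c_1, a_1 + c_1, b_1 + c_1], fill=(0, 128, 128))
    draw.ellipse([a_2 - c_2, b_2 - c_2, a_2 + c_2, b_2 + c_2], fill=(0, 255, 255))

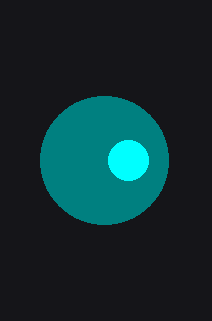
a_1 = 104, b_1 = 160, c_1 = 64, a_2 = 128, b_2 = 160, c_2 = 20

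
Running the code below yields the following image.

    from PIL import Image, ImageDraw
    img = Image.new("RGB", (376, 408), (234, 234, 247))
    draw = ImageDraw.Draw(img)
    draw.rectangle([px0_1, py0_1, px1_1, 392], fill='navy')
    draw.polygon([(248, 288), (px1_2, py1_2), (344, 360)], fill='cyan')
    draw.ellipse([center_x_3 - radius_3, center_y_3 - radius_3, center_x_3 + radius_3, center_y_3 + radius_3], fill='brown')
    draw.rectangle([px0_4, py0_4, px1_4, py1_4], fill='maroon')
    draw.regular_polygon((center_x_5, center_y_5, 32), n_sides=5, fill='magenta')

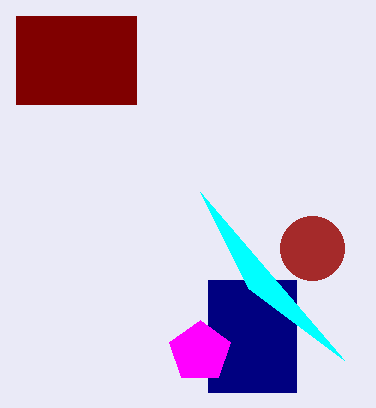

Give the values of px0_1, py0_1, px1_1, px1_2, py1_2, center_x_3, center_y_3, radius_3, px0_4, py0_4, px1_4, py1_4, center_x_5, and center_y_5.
px0_1 = 208
py0_1 = 280
px1_1 = 296
px1_2 = 200
py1_2 = 192
center_x_3 = 312
center_y_3 = 248
radius_3 = 32
px0_4 = 16
py0_4 = 16
px1_4 = 136
py1_4 = 104
center_x_5 = 200
center_y_5 = 352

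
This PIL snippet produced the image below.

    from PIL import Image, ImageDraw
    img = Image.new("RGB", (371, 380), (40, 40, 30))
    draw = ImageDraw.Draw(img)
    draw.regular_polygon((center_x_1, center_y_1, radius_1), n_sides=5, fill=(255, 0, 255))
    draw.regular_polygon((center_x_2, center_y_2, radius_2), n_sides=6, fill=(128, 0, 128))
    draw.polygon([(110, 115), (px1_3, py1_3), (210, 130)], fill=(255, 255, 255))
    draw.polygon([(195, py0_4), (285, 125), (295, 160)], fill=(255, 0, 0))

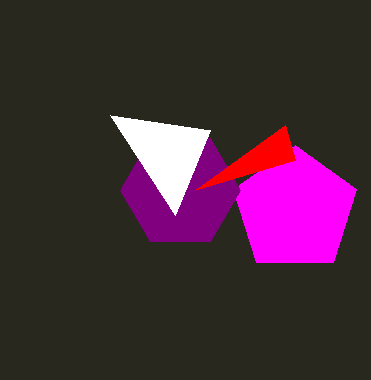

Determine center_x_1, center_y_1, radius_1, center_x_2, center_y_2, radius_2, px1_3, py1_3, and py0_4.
center_x_1 = 295; center_y_1 = 210; radius_1 = 65; center_x_2 = 180; center_y_2 = 190; radius_2 = 60; px1_3 = 175; py1_3 = 215; py0_4 = 190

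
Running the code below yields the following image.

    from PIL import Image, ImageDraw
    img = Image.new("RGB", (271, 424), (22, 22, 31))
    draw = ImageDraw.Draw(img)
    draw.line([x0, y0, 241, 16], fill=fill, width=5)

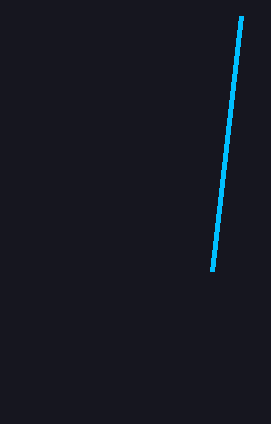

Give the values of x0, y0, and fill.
x0 = 212; y0 = 271; fill = 'deepskyblue'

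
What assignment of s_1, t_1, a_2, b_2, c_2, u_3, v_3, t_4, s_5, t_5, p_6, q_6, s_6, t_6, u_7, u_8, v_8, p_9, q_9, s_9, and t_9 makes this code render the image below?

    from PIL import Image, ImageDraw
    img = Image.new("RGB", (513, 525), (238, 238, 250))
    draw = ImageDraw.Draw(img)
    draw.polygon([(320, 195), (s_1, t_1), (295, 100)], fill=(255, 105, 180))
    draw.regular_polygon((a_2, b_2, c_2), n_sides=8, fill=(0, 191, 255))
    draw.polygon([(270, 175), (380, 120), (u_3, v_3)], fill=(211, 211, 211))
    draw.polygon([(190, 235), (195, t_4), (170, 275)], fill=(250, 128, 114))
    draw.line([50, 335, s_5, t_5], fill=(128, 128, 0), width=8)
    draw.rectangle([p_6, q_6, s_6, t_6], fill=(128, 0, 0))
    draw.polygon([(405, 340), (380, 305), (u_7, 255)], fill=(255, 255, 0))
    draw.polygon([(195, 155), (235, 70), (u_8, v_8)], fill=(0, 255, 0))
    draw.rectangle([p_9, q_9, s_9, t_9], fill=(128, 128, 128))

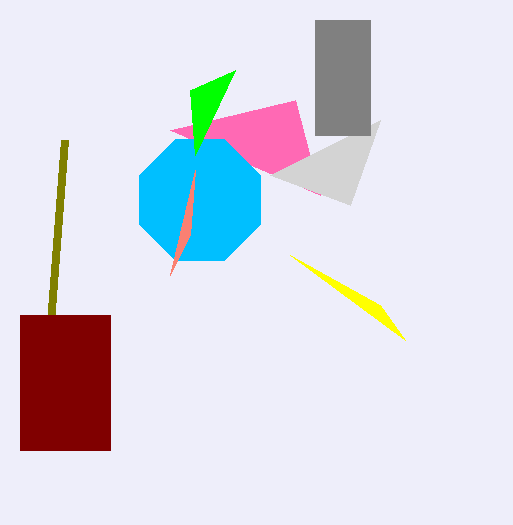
s_1 = 170
t_1 = 130
a_2 = 200
b_2 = 200
c_2 = 65
u_3 = 350
v_3 = 205
t_4 = 170
s_5 = 65
t_5 = 140
p_6 = 20
q_6 = 315
s_6 = 110
t_6 = 450
u_7 = 290
u_8 = 190
v_8 = 90
p_9 = 315
q_9 = 20
s_9 = 370
t_9 = 135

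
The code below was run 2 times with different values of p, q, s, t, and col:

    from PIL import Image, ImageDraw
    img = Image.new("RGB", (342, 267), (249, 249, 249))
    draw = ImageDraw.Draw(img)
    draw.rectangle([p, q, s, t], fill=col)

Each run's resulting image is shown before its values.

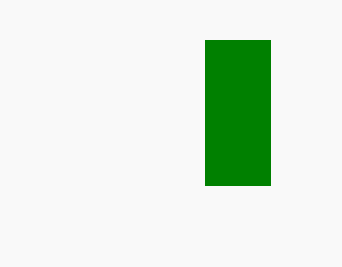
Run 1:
p = 205; q = 40; s = 270; t = 185; col = 'green'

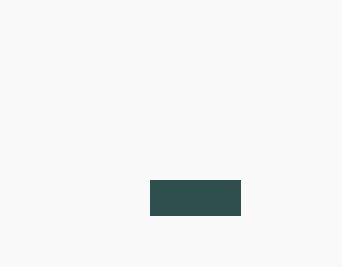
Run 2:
p = 150
q = 180
s = 240
t = 215
col = 'darkslategray'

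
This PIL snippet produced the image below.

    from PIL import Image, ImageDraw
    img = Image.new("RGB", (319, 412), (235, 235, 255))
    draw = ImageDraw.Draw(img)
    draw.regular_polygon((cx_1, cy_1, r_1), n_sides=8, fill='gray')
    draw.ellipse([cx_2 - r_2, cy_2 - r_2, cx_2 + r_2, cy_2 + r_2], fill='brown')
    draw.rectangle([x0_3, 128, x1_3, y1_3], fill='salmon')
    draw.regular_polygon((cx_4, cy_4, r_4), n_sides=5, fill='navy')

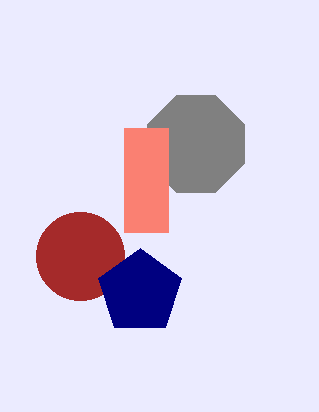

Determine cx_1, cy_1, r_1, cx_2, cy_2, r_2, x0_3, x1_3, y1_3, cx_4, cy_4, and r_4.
cx_1 = 196; cy_1 = 144; r_1 = 52; cx_2 = 80; cy_2 = 256; r_2 = 44; x0_3 = 124; x1_3 = 168; y1_3 = 232; cx_4 = 140; cy_4 = 292; r_4 = 44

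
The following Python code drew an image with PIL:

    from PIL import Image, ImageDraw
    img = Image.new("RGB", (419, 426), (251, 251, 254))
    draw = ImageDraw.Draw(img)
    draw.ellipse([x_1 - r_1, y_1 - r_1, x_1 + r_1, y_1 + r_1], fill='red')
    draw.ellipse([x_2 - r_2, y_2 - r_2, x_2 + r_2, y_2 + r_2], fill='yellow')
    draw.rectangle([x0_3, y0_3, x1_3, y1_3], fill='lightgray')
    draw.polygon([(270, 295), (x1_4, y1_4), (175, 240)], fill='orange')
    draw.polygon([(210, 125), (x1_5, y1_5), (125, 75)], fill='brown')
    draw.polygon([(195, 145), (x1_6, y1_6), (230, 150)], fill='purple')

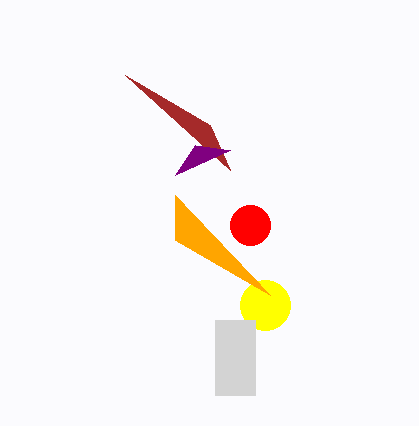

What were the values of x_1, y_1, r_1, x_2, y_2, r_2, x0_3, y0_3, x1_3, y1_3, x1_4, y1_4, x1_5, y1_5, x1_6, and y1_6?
x_1 = 250, y_1 = 225, r_1 = 20, x_2 = 265, y_2 = 305, r_2 = 25, x0_3 = 215, y0_3 = 320, x1_3 = 255, y1_3 = 395, x1_4 = 175, y1_4 = 195, x1_5 = 230, y1_5 = 170, x1_6 = 175, y1_6 = 175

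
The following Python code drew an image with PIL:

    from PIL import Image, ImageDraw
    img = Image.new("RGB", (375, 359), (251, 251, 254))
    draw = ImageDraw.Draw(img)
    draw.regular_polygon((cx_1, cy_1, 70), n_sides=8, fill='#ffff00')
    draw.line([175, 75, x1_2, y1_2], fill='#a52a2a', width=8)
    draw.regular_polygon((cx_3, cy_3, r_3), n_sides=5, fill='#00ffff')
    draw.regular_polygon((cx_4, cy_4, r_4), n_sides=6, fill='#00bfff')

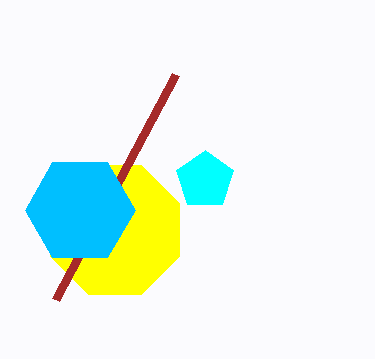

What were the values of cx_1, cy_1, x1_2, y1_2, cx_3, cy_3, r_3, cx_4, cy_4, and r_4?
cx_1 = 115; cy_1 = 230; x1_2 = 55; y1_2 = 300; cx_3 = 205; cy_3 = 180; r_3 = 30; cx_4 = 80; cy_4 = 210; r_4 = 55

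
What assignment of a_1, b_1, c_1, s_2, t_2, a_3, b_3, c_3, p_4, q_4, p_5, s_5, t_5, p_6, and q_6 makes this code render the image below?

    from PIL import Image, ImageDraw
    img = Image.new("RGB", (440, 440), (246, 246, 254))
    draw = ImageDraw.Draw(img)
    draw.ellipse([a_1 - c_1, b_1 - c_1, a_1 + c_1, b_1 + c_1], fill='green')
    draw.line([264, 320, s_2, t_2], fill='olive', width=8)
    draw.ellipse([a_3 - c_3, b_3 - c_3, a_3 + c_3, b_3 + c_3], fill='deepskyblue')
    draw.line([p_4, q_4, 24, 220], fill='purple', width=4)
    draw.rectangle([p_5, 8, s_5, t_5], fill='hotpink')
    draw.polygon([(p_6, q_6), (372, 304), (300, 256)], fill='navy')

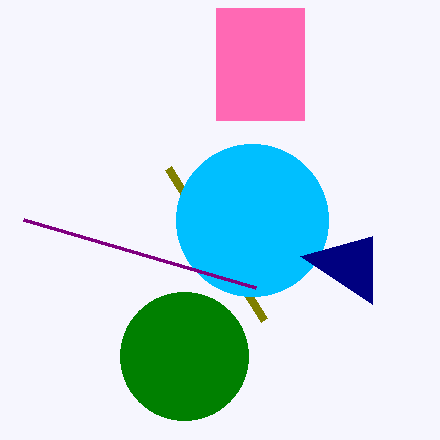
a_1 = 184; b_1 = 356; c_1 = 64; s_2 = 168; t_2 = 168; a_3 = 252; b_3 = 220; c_3 = 76; p_4 = 256; q_4 = 288; p_5 = 216; s_5 = 304; t_5 = 120; p_6 = 372; q_6 = 236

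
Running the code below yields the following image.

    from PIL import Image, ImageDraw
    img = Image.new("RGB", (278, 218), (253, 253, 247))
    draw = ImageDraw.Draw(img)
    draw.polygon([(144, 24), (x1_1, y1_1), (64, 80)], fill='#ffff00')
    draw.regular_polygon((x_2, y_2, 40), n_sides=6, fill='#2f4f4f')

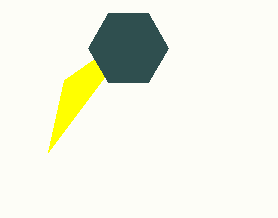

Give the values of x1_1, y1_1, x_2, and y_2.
x1_1 = 48
y1_1 = 152
x_2 = 128
y_2 = 48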